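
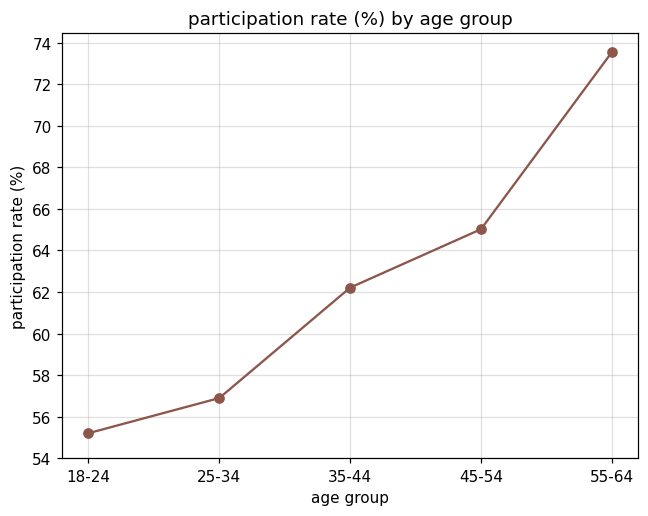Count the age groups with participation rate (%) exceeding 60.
3

Above 60: 35-44, 45-54, 55-64.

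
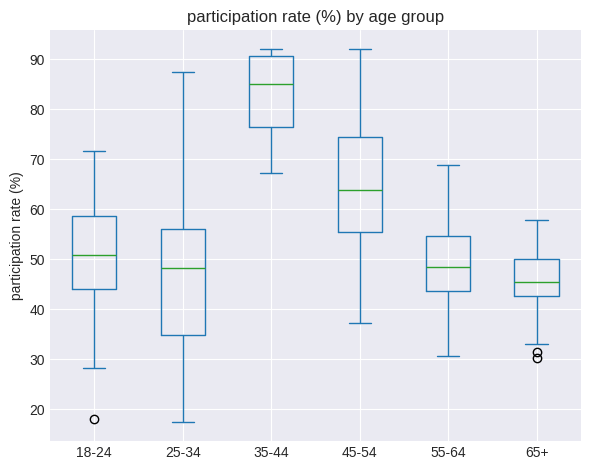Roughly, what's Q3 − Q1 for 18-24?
Q3 ≈ 60, Q1 ≈ 45; IQR ≈ 15.

≈ 15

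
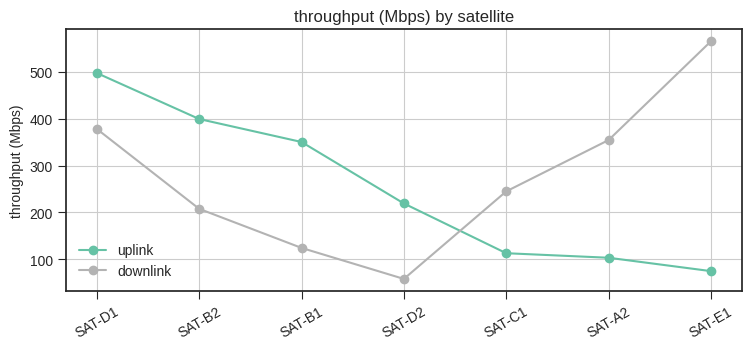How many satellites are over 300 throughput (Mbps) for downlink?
3

Above 300: SAT-D1, SAT-A2, SAT-E1.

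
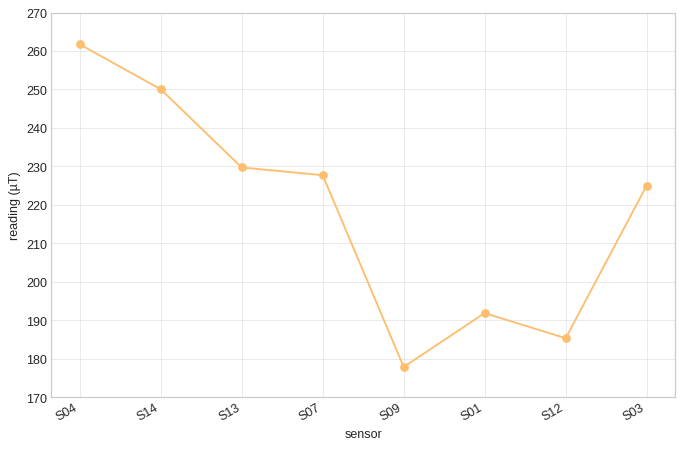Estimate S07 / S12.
≈ 1.21×

S07 ≈ 230, S12 ≈ 190; 230/190 ≈ 1.21.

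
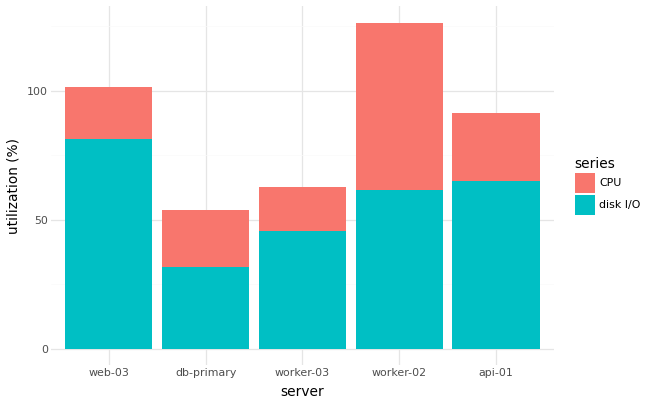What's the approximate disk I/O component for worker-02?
≈ 60

disk I/O top ≈ 60, bottom ≈ 0; segment ≈ 60.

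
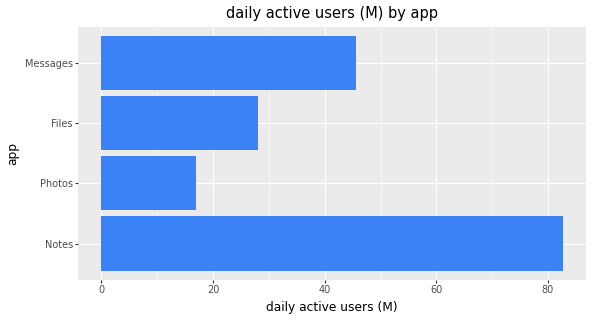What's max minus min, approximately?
≈ 60

Max Notes ≈ 80, min Photos ≈ 20; range ≈ 60.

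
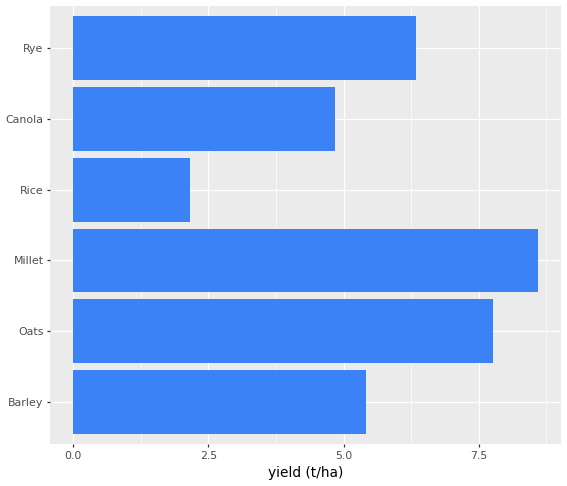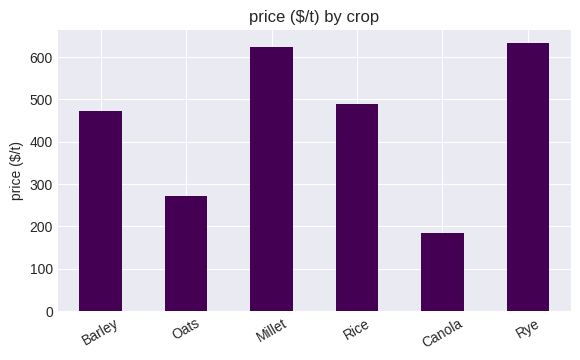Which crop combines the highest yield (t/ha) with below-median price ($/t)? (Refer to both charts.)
Chart 2 median price ($/t) ≈ 500; below-median crops: Barley, Oats, Canola. Among those, Oats has the highest yield (t/ha) (≈ 8).

Oats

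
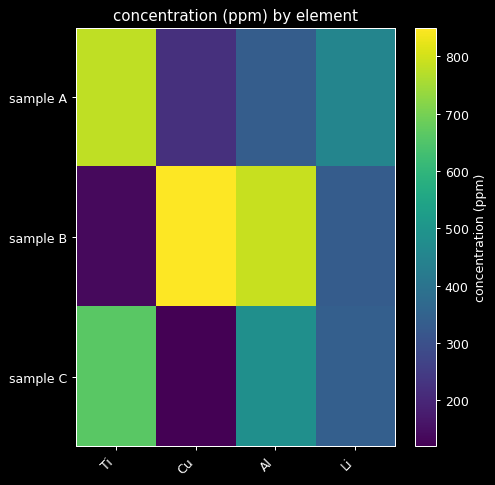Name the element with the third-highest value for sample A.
Al

Top 4 for sample A: Ti ≈ 800, Li ≈ 500, Al ≈ 300, Cu ≈ 200.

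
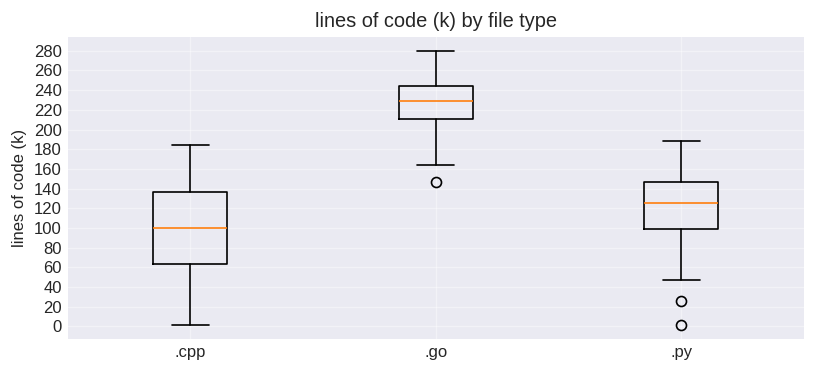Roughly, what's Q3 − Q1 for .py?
≈ 40

Q3 ≈ 140, Q1 ≈ 100; IQR ≈ 40.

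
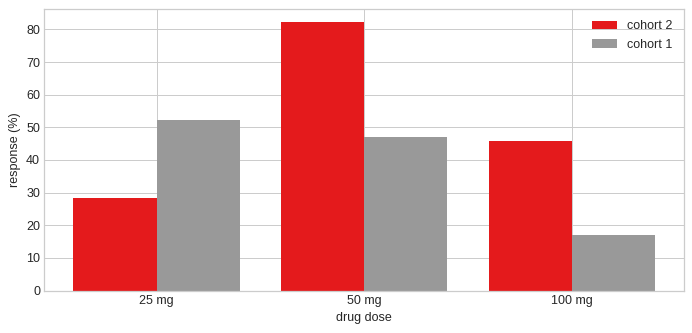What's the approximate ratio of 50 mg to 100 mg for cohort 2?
50 mg ≈ 80, 100 mg ≈ 50; 80/50 ≈ 1.6.

≈ 1.6×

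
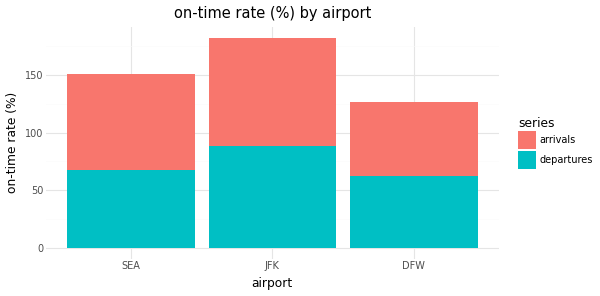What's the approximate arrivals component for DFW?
arrivals top ≈ 120, bottom ≈ 60; segment ≈ 60.

≈ 60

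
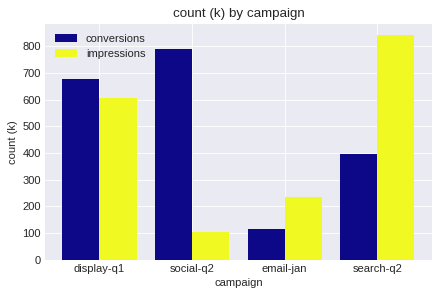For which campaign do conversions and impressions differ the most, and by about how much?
social-q2, ≈ 700 k

social-q2: conversions ≈ 800, impressions ≈ 100 → gap ≈ 700. Next-largest (search-q2) is only ≈ 400.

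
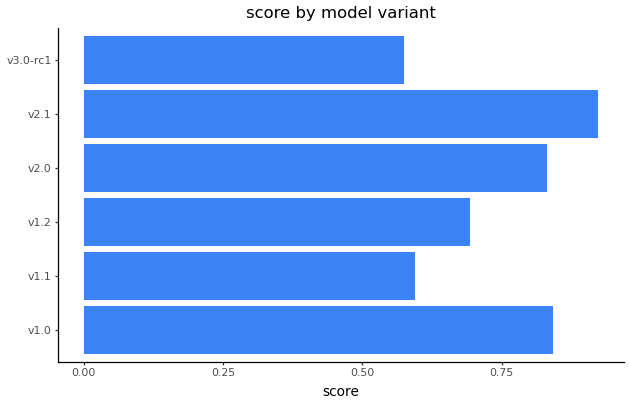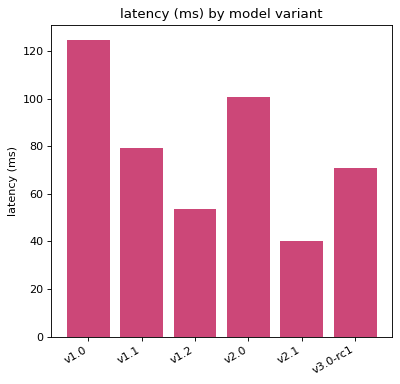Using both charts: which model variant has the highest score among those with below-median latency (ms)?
v2.1

Chart 2 median latency (ms) ≈ 80; below-median model variants: v1.2, v2.1, v3.0-rc1. Among those, v2.1 has the highest score (≈ 0.9).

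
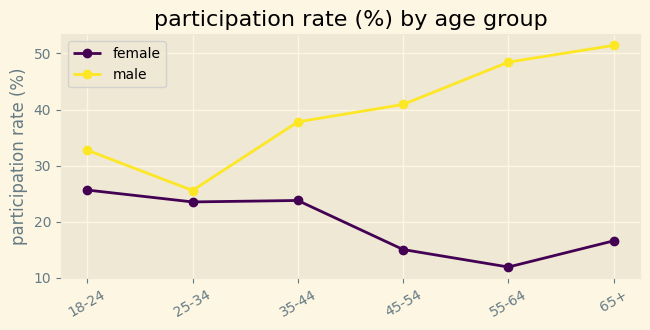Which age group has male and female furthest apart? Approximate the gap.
55-64, ≈ 40 %

55-64: male ≈ 50, female ≈ 10 → gap ≈ 40. Next-largest (65+) is only ≈ 35.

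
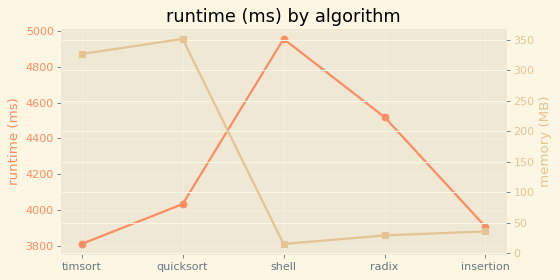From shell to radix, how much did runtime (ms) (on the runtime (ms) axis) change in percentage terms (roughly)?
≈ -10%

shell ≈ 5000, radix ≈ 4500; (4500 − 5000) / 5000 ≈ -10%.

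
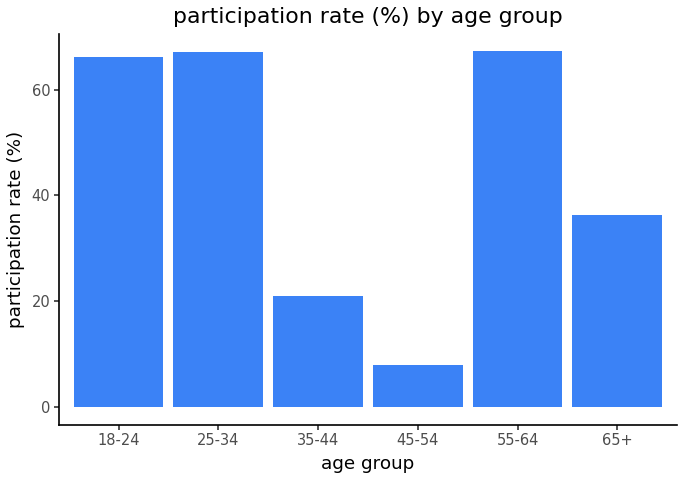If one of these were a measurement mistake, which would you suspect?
45-54 ≈ 10; the rest sit between ≈ 20 and ≈ 70.

45-54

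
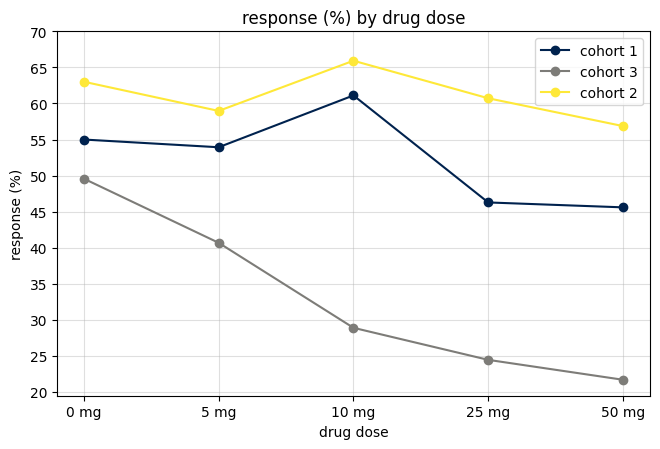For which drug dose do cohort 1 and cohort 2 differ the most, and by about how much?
25 mg, ≈ 15 %

25 mg: cohort 1 ≈ 45, cohort 2 ≈ 60 → gap ≈ 15. Next-largest (50 mg) is only ≈ 10.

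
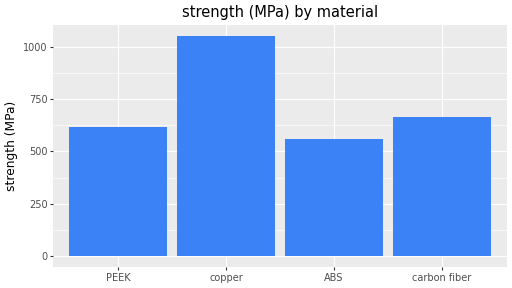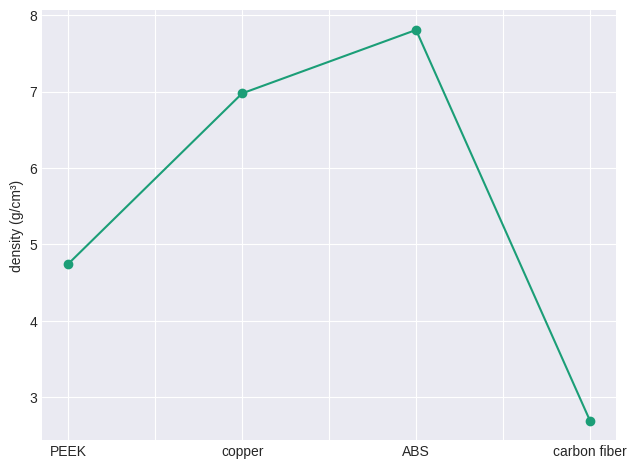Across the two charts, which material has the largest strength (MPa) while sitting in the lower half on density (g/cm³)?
carbon fiber

Chart 2 median density (g/cm³) ≈ 6; below-median materials: PEEK, carbon fiber. Among those, carbon fiber has the highest strength (MPa) (≈ 700).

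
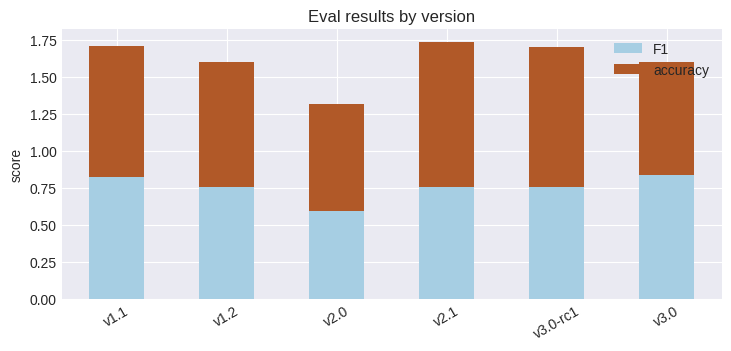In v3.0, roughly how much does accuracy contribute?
≈ 0.8

accuracy top ≈ 1.6, bottom ≈ 0.8; segment ≈ 0.8.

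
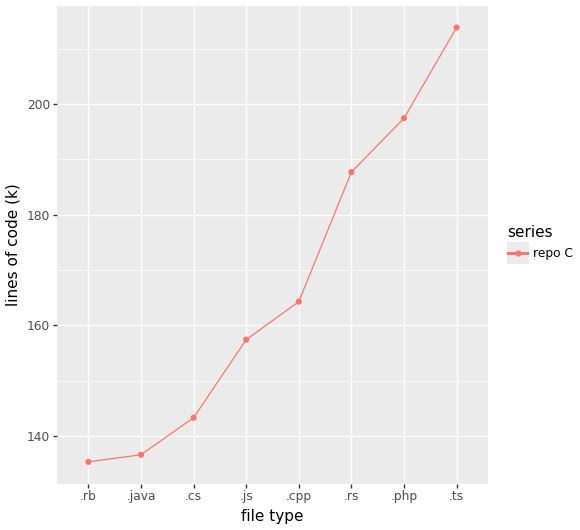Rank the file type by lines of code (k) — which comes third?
Top 4: .ts ≈ 210, .php ≈ 200, .rs ≈ 190, .cpp ≈ 160.

.rs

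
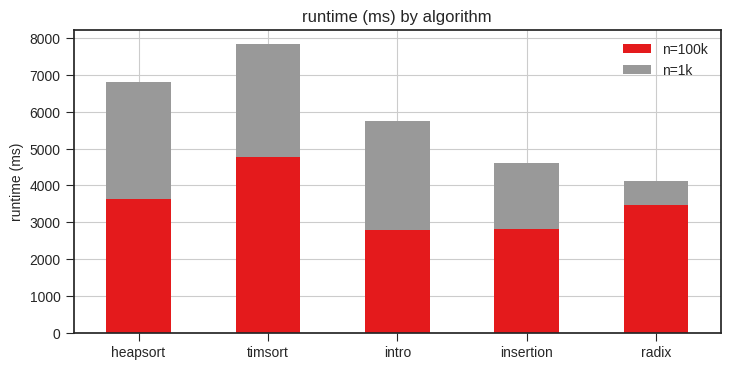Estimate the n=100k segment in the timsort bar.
n=100k top ≈ 5000, bottom ≈ 0; segment ≈ 5000.

≈ 5000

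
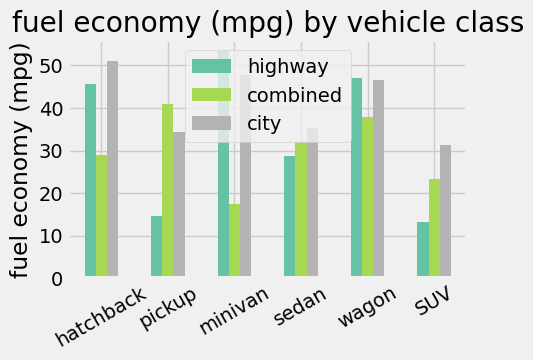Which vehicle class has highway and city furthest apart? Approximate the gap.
pickup: highway ≈ 15, city ≈ 35 → gap ≈ 20. Next-largest (SUV) is only ≈ 15.

pickup, ≈ 20 mpg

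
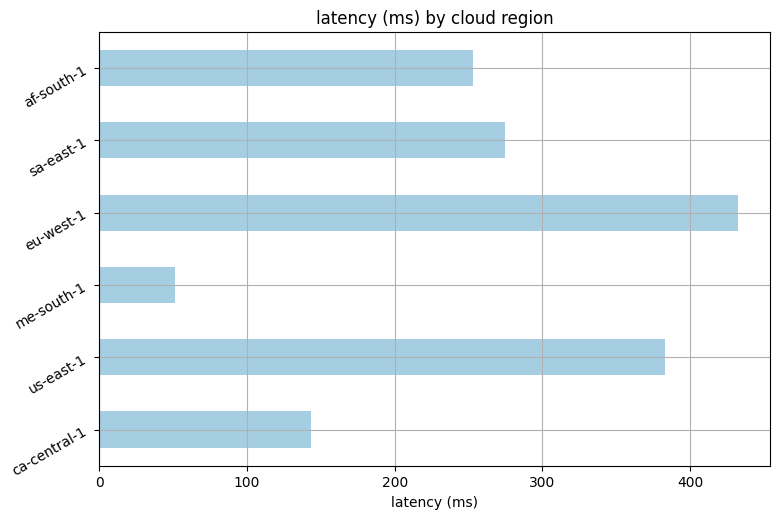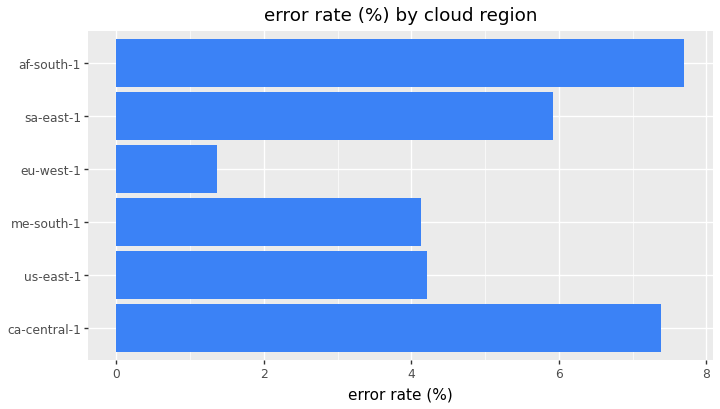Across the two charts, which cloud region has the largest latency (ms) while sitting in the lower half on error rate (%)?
eu-west-1

Chart 2 median error rate (%) ≈ 5; below-median cloud regions: us-east-1, me-south-1, eu-west-1. Among those, eu-west-1 has the highest latency (ms) (≈ 450).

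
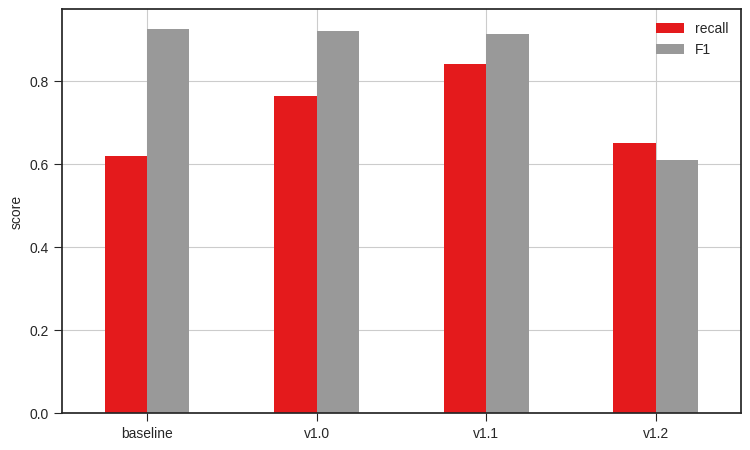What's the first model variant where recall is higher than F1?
v1.1: recall ≈ 0.8 vs F1 ≈ 0.9 (not yet); v1.2: recall ≈ 0.7 vs F1 ≈ 0.6 (first crossover).

v1.2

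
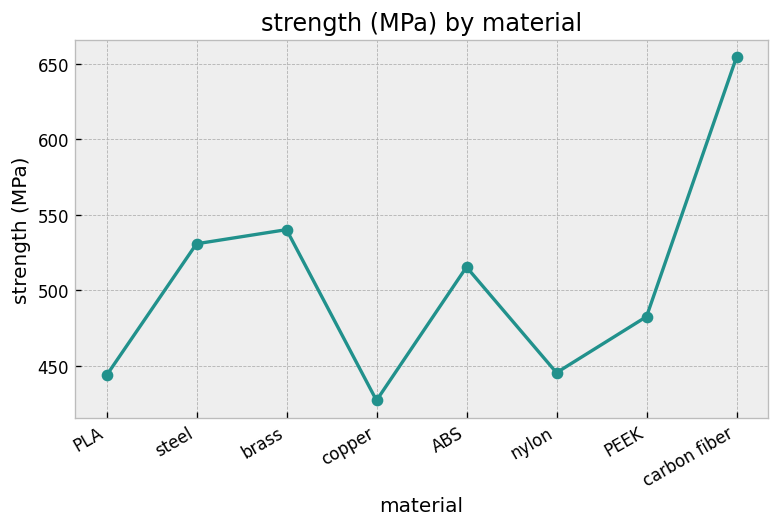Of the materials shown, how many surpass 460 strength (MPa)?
Above 460: steel, brass, ABS, PEEK, carbon fiber.

5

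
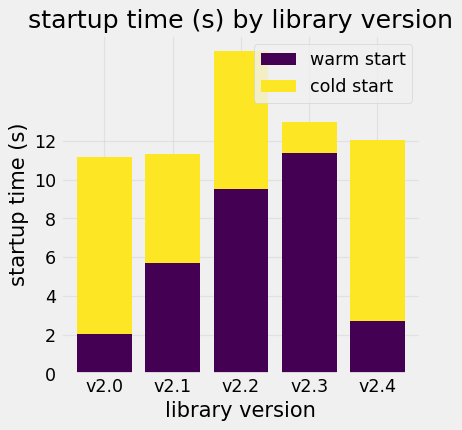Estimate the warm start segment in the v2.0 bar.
warm start top ≈ 2, bottom ≈ 0; segment ≈ 2.

≈ 2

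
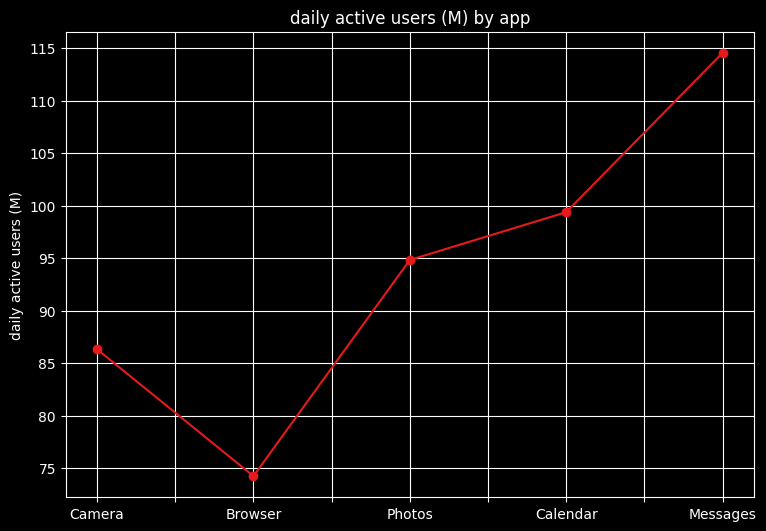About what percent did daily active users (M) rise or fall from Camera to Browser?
≈ -11.8%

Camera ≈ 85, Browser ≈ 75; (75 − 85) / 85 ≈ -11.8%.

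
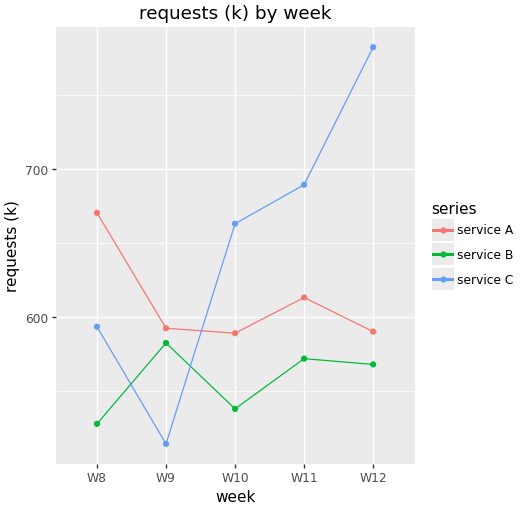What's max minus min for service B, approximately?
≈ 50

Max W9 ≈ 575, min W8 ≈ 525; range ≈ 50.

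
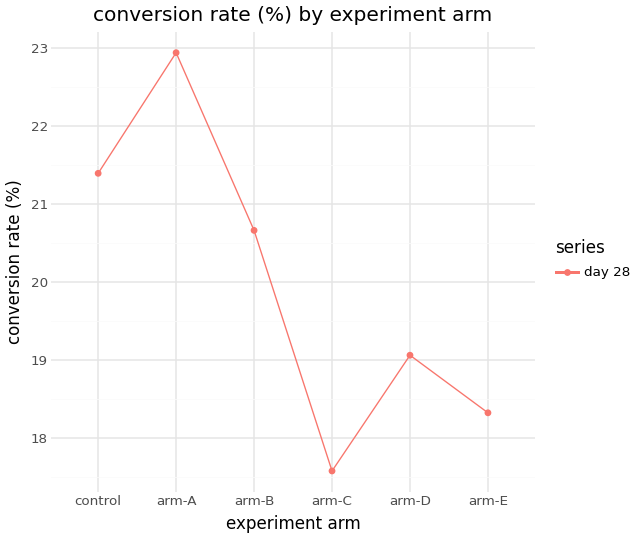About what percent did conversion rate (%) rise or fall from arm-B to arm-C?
arm-B ≈ 20.5, arm-C ≈ 17.5; (17.5 − 20.5) / 20.5 ≈ -14.6%.

≈ -14.6%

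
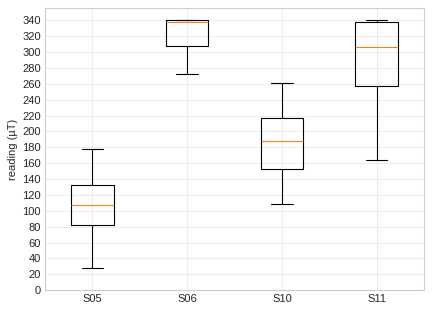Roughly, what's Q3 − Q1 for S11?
Q3 ≈ 340, Q1 ≈ 260; IQR ≈ 80.

≈ 80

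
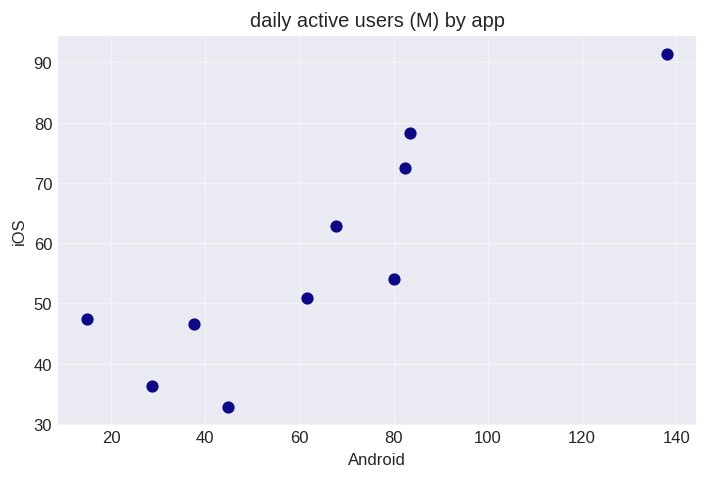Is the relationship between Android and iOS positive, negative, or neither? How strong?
Points are positively correlated; strong (|r| ≈ 0.9).

positive, strong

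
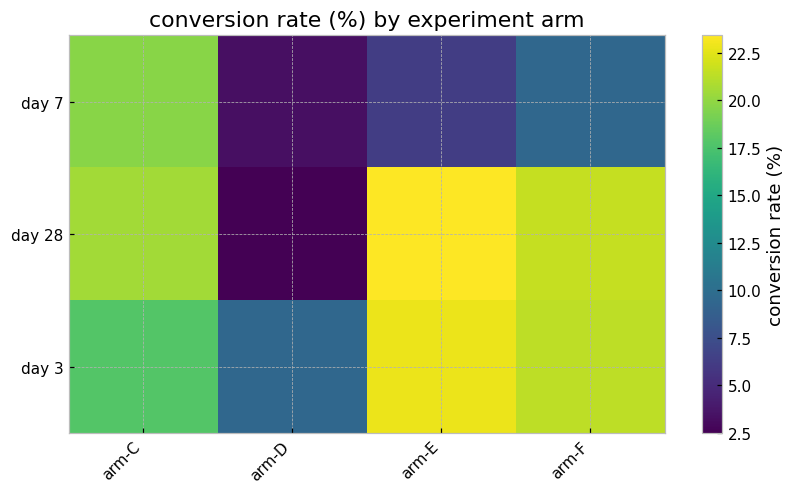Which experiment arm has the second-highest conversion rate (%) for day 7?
Top 3 for day 7: arm-C ≈ 20, arm-F ≈ 10, arm-E ≈ 6.

arm-F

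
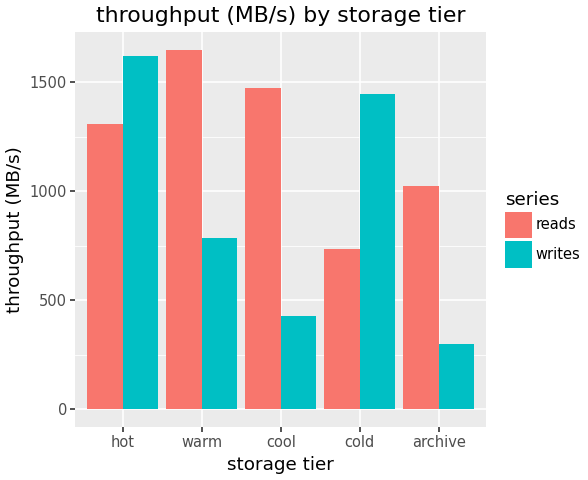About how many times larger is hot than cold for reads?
hot ≈ 1400, cold ≈ 800; 1400/800 ≈ 1.75.

≈ 1.75×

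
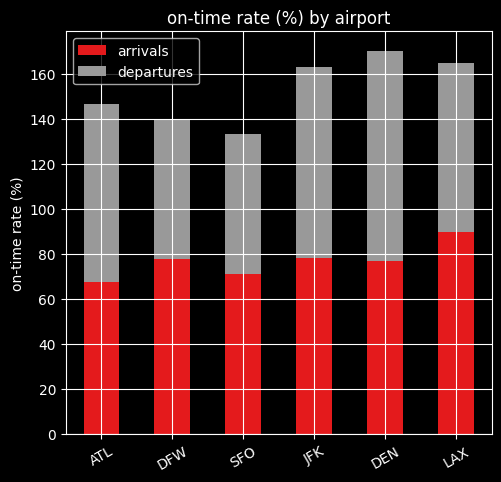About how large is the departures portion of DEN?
departures top ≈ 180, bottom ≈ 80; segment ≈ 100.

≈ 100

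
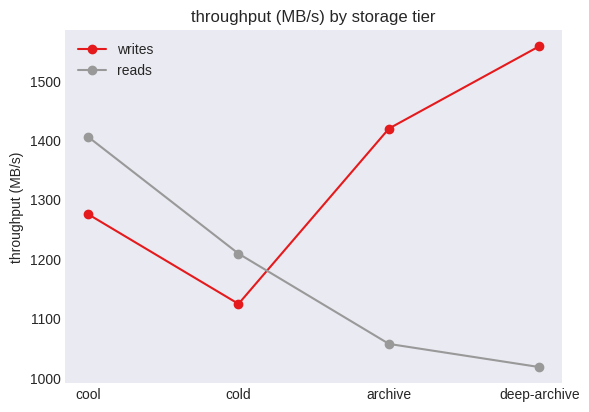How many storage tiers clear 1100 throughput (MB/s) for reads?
2

Above 1100: cool, cold.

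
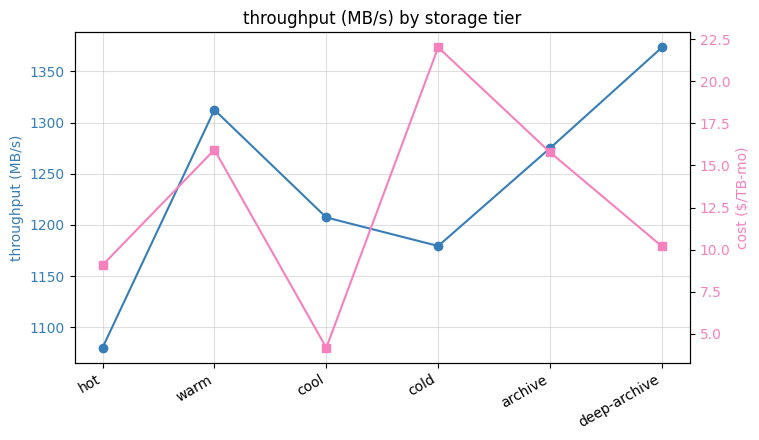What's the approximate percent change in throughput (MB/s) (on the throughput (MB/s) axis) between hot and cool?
hot ≈ 1075, cool ≈ 1200; (1200 − 1075) / 1075 ≈ +11.6%.

≈ +11.6%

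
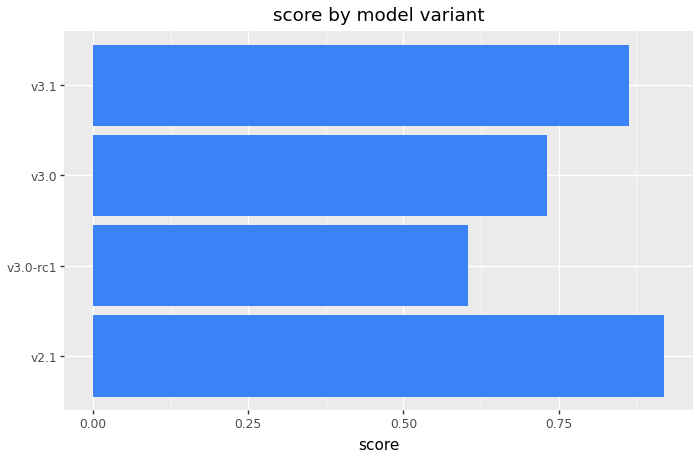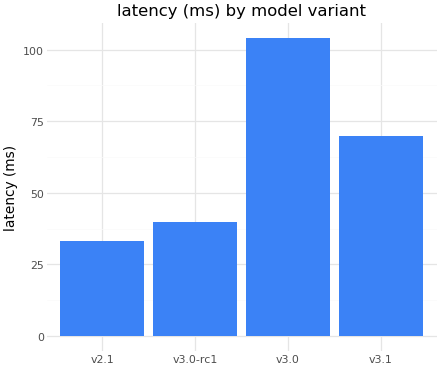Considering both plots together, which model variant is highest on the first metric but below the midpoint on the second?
Chart 2 median latency (ms) ≈ 50; below-median model variants: v2.1, v3.0-rc1. Among those, v2.1 has the highest score (≈ 0.9).

v2.1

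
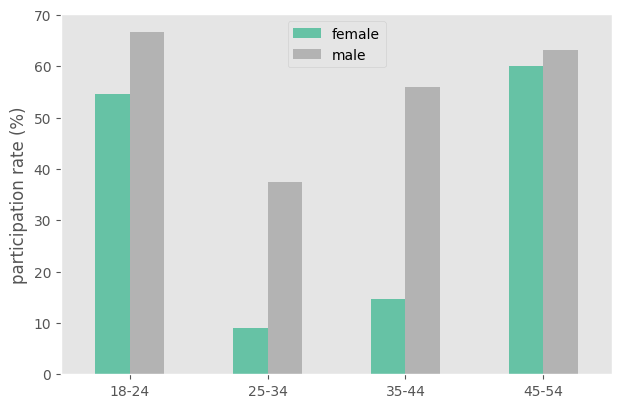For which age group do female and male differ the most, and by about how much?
35-44, ≈ 50 %

35-44: female ≈ 10, male ≈ 60 → gap ≈ 50. Next-largest (25-34) is only ≈ 30.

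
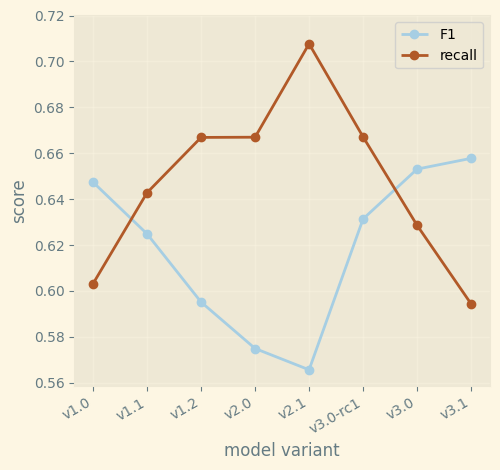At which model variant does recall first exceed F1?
v1.1

v1.0: recall ≈ 0.60 vs F1 ≈ 0.64 (not yet); v1.1: recall ≈ 0.64 vs F1 ≈ 0.62 (first crossover).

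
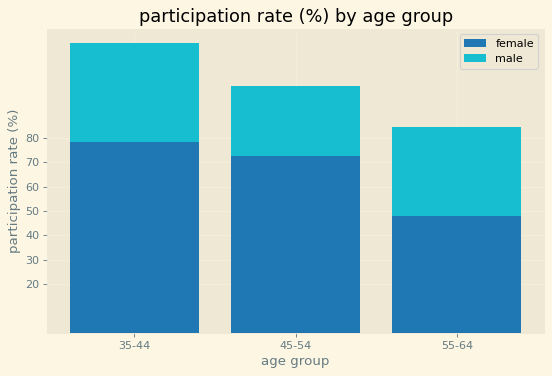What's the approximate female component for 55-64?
≈ 50

female top ≈ 50, bottom ≈ 0; segment ≈ 50.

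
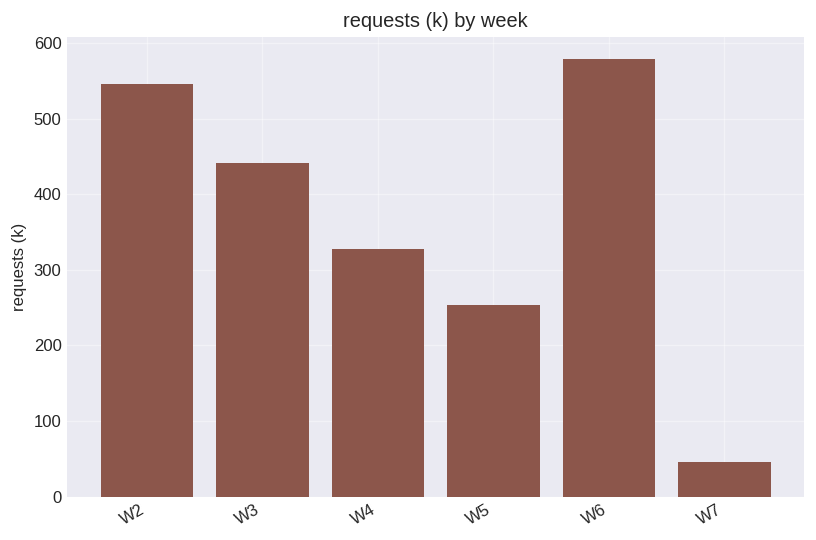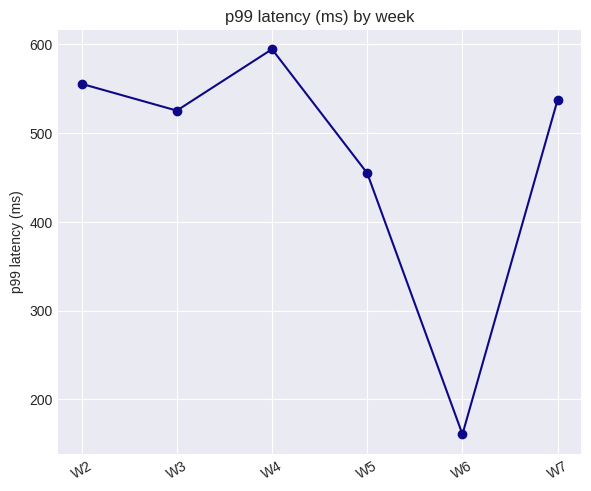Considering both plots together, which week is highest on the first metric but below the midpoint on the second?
Chart 2 median p99 latency (ms) ≈ 500; below-median weeks: W3, W5, W6. Among those, W6 has the highest requests (k) (≈ 600).

W6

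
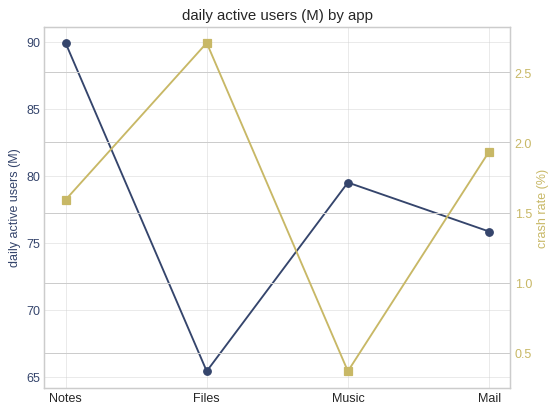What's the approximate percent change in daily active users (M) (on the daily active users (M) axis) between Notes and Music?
Notes ≈ 90, Music ≈ 80; (80 − 90) / 90 ≈ -11.1%.

≈ -11.1%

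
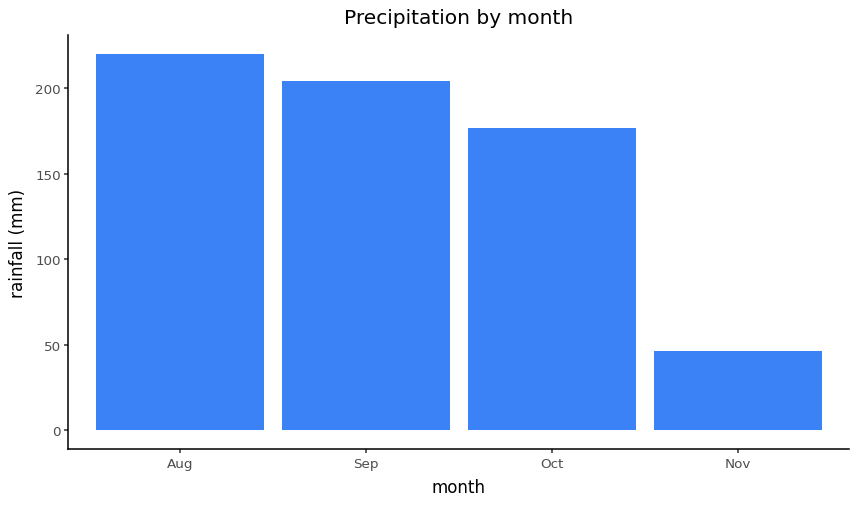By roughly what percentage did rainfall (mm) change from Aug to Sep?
≈ -9.1%

Aug ≈ 220, Sep ≈ 200; (200 − 220) / 220 ≈ -9.1%.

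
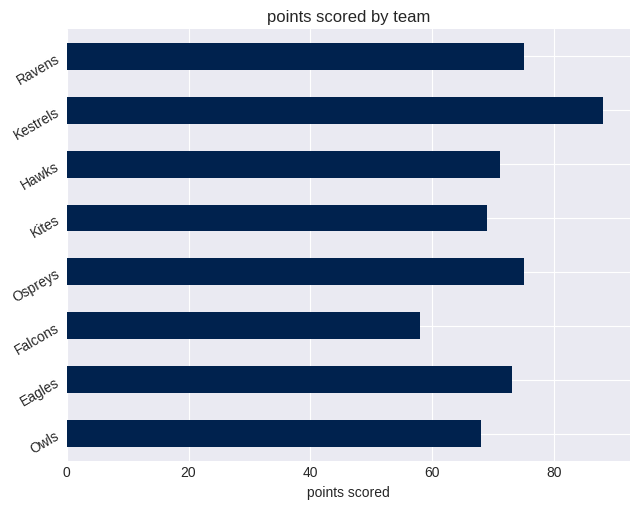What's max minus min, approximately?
Max Kestrels ≈ 90, min Falcons ≈ 60; range ≈ 30.

≈ 30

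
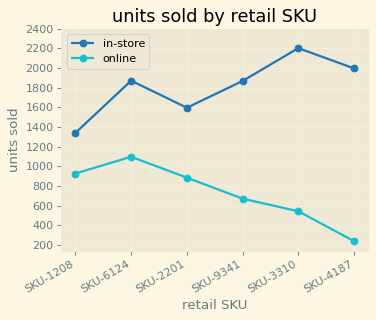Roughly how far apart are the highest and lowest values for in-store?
Max SKU-3310 ≈ 2200, min SKU-1208 ≈ 1400; range ≈ 800.

≈ 800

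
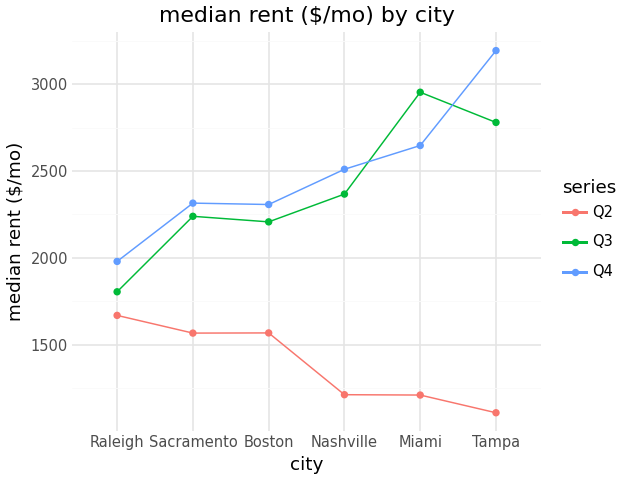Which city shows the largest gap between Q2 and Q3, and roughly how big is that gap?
Miami: Q2 ≈ 1200, Q3 ≈ 3000 → gap ≈ 1800. Next-largest (Tampa) is only ≈ 1600.

Miami, ≈ 1800 $/mo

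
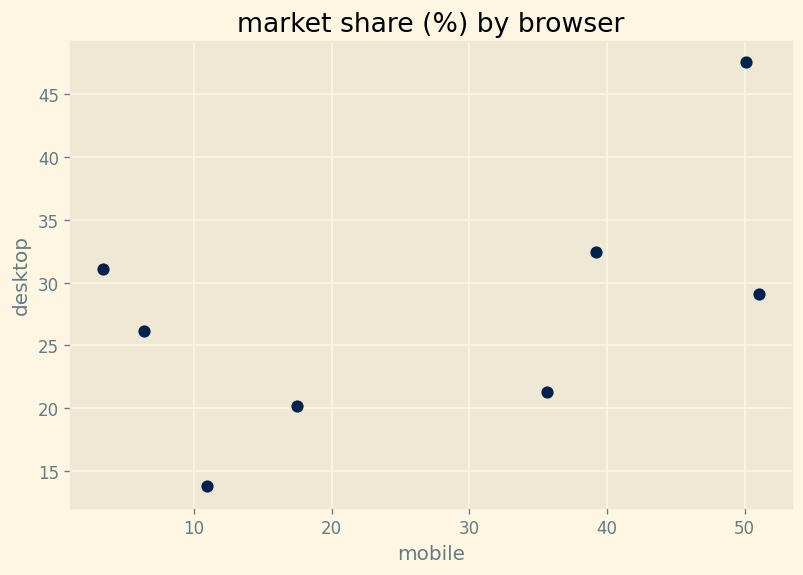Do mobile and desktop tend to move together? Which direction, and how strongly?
Points are positively correlated; moderate (|r| ≈ 0.5).

positive, moderate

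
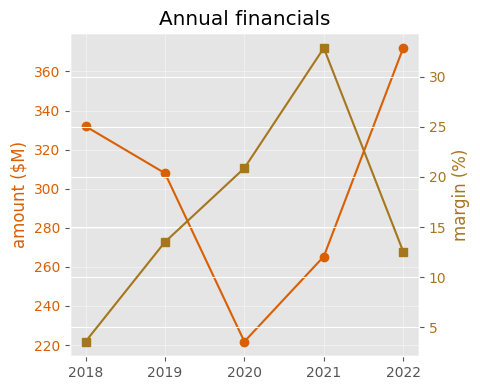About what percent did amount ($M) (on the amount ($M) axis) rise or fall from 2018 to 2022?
≈ +11.8%

2018 ≈ 340, 2022 ≈ 380; (380 − 340) / 340 ≈ +11.8%.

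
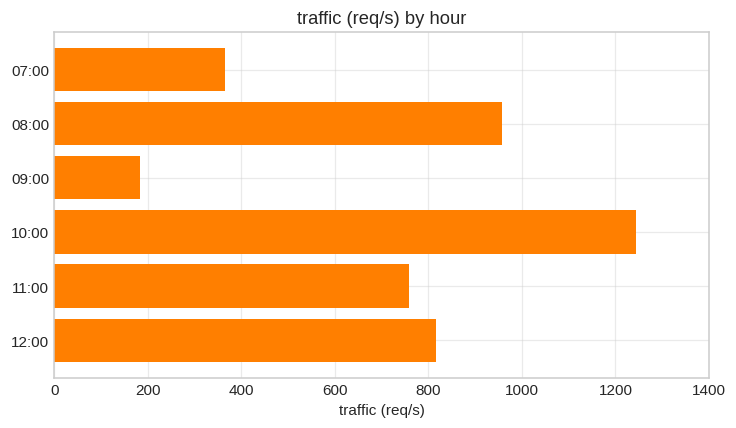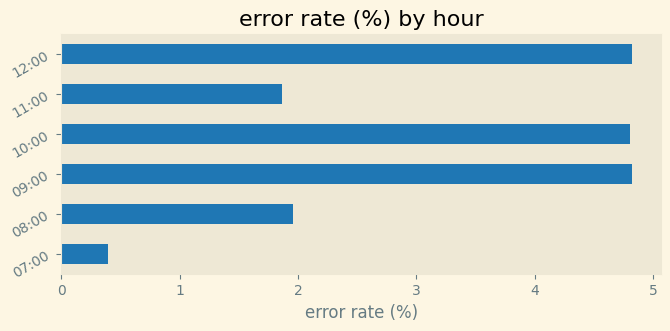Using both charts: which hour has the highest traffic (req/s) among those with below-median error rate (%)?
08:00

Chart 2 median error rate (%) ≈ 3.5; below-median hours: 07:00, 08:00, 11:00. Among those, 08:00 has the highest traffic (req/s) (≈ 1000).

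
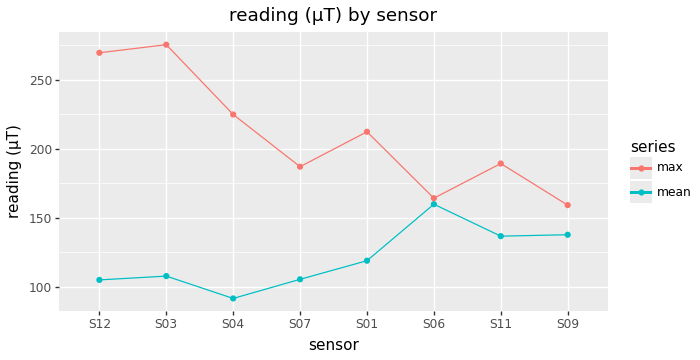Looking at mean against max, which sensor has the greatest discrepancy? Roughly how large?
S03: mean ≈ 100, max ≈ 280 → gap ≈ 180. Next-largest (S12) is only ≈ 160.

S03, ≈ 180 µT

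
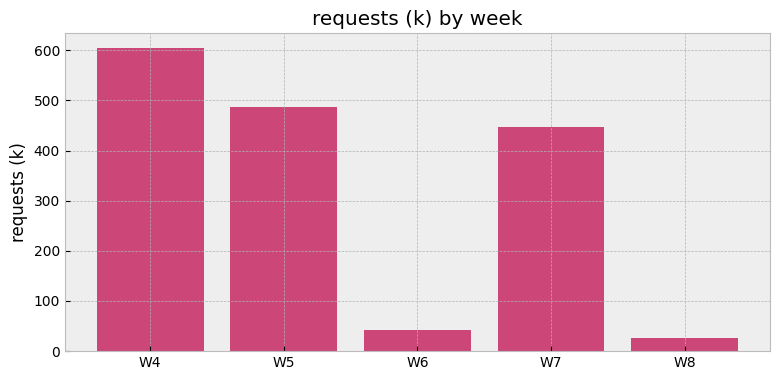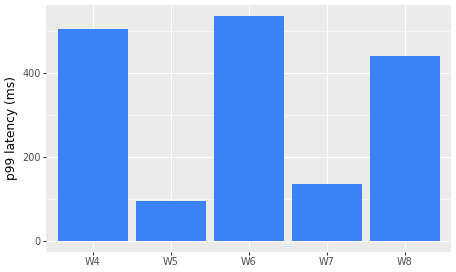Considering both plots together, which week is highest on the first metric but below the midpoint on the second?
W5

Chart 2 median p99 latency (ms) ≈ 450; below-median weeks: W5, W7. Among those, W5 has the highest requests (k) (≈ 500).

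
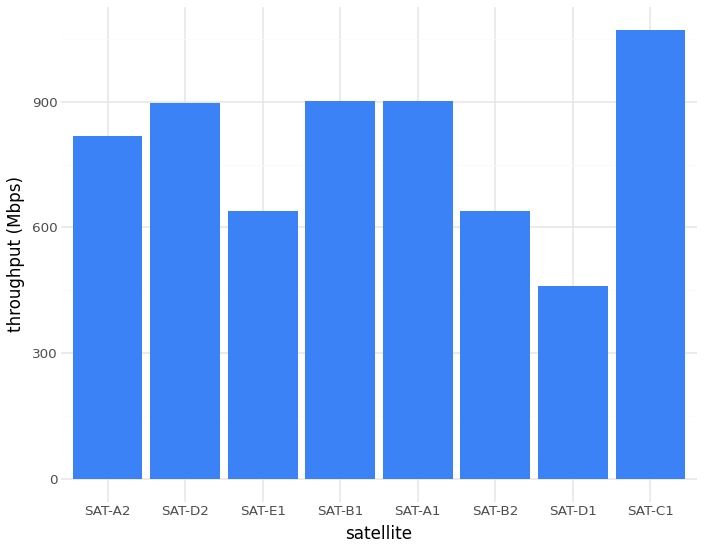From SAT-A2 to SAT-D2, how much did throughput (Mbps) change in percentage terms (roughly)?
≈ +12.5%

SAT-A2 ≈ 800, SAT-D2 ≈ 900; (900 − 800) / 800 ≈ +12.5%.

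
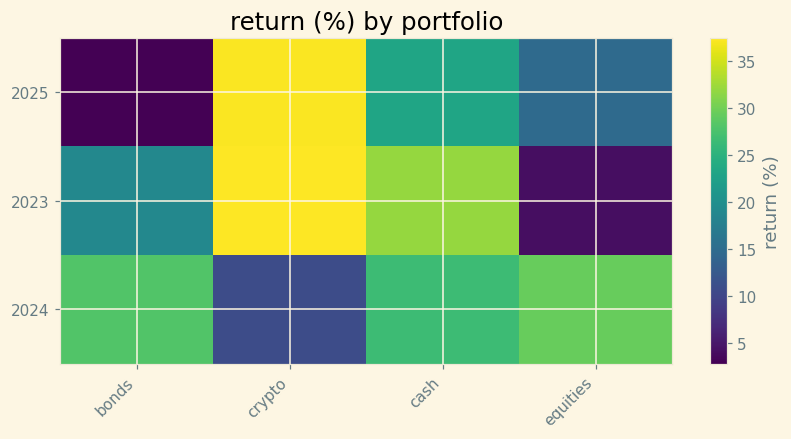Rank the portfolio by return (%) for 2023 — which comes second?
Top 3 for 2023: crypto ≈ 35, cash ≈ 30, bonds ≈ 20.

cash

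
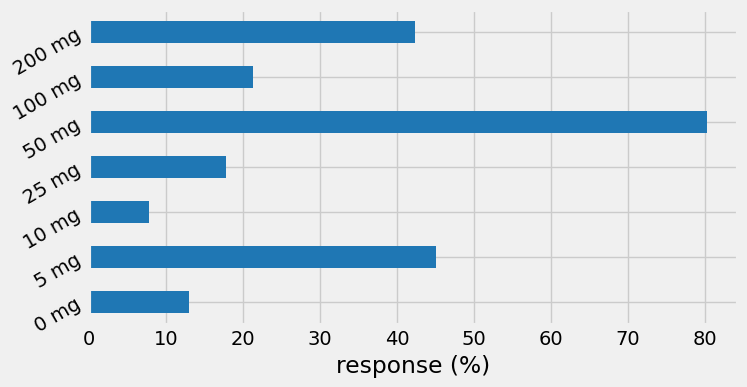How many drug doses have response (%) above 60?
Above 60: 50 mg.

1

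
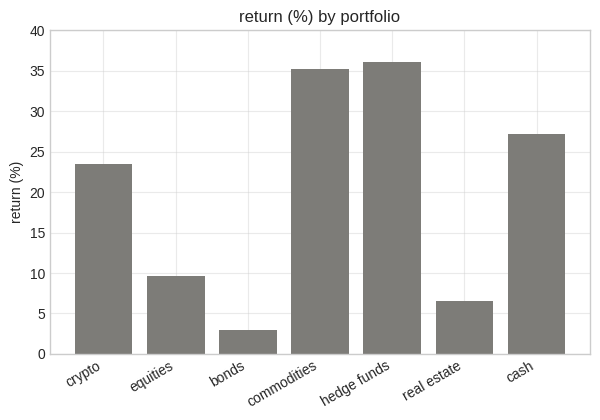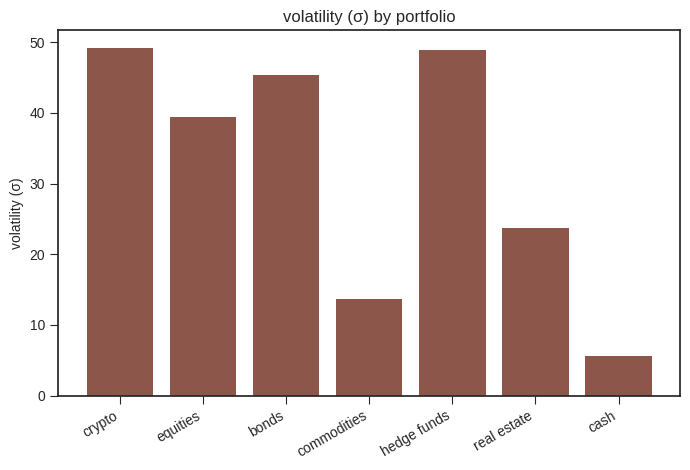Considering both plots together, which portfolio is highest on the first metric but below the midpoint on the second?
Chart 2 median volatility (σ) ≈ 40; below-median portfolios: commodities, real estate, cash. Among those, commodities has the highest return (%) (≈ 35).

commodities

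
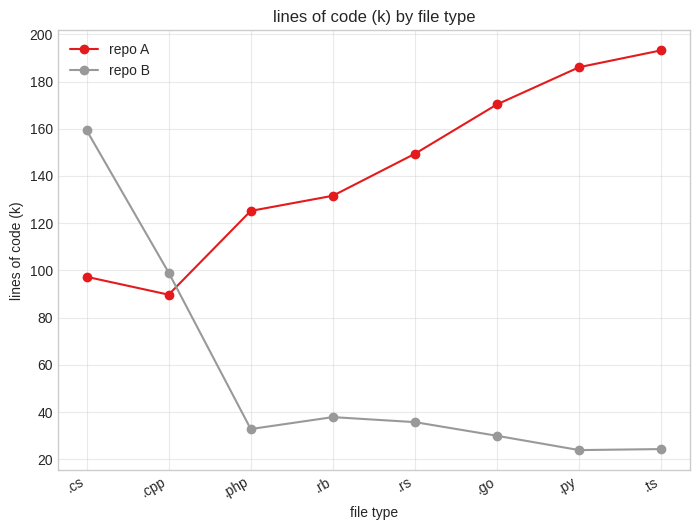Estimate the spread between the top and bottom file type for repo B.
Max .cs ≈ 160, min .py ≈ 20; range ≈ 140.

≈ 140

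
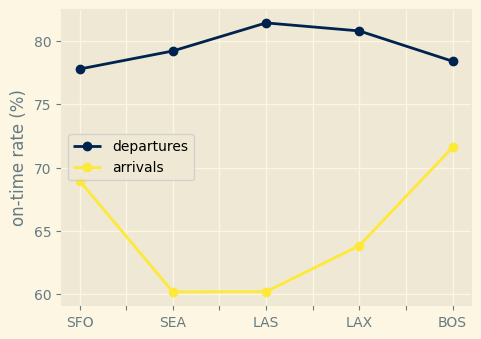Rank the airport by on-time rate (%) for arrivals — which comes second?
SFO

Top 3 for arrivals: BOS ≈ 72, SFO ≈ 68, LAX ≈ 64.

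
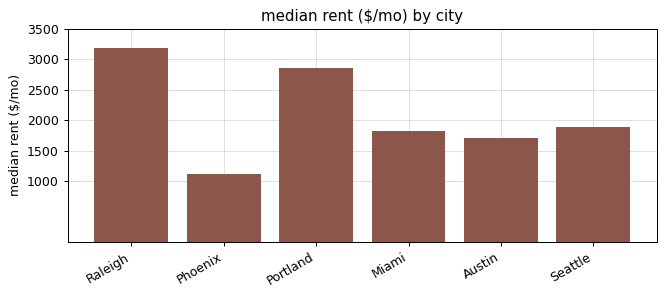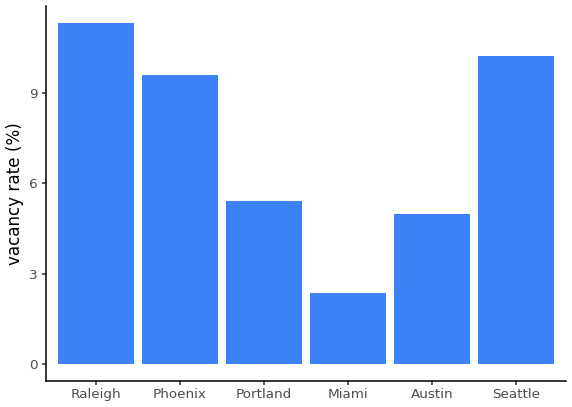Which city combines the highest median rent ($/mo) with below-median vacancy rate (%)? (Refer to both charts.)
Portland

Chart 2 median vacancy rate (%) ≈ 8; below-median cities: Portland, Miami, Austin. Among those, Portland has the highest median rent ($/mo) (≈ 3000).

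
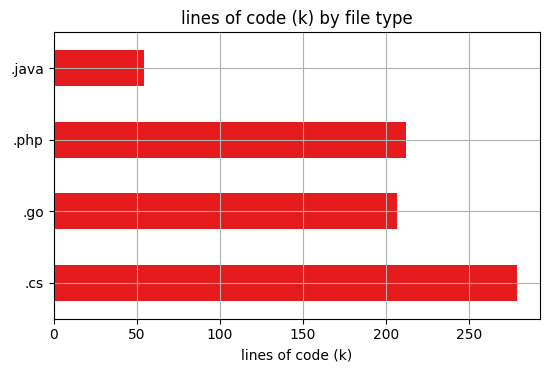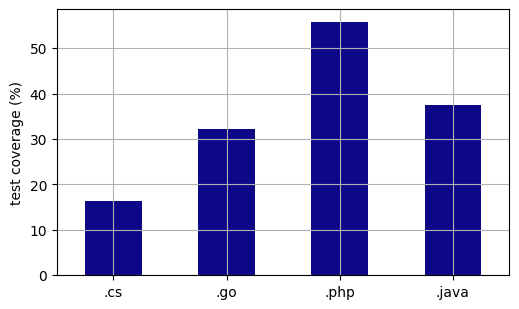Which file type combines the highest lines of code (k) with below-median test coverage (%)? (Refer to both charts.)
.cs

Chart 2 median test coverage (%) ≈ 30; below-median file types: .cs, .go. Among those, .cs has the highest lines of code (k) (≈ 300).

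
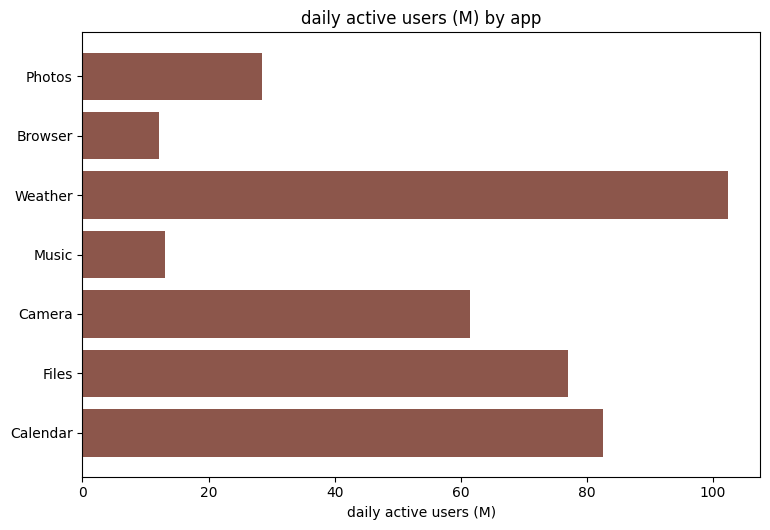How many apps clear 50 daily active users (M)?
Above 50: Weather, Camera, Files, Calendar.

4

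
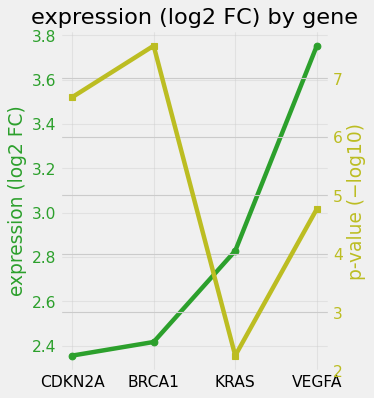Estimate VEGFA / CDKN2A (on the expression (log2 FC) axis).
≈ 1.58×

VEGFA ≈ 3.8, CDKN2A ≈ 2.4; 3.8/2.4 ≈ 1.58.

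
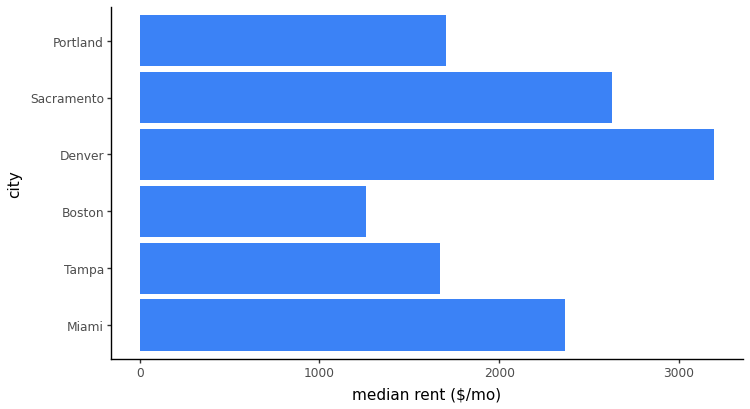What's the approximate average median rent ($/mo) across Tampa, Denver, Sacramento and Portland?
(1500 + 3000 + 2500 + 1500) / 4 ≈ 2125.

≈ 2125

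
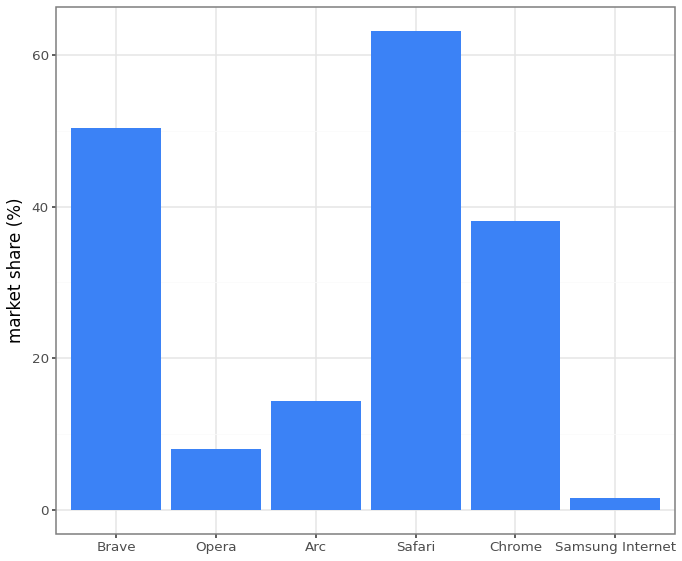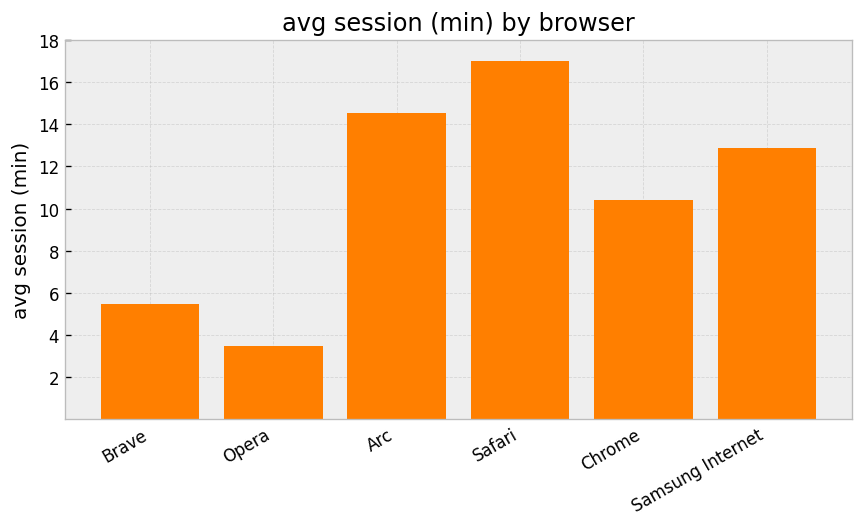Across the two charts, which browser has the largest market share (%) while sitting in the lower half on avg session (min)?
Brave

Chart 2 median avg session (min) ≈ 12; below-median browsers: Brave, Opera, Chrome. Among those, Brave has the highest market share (%) (≈ 50).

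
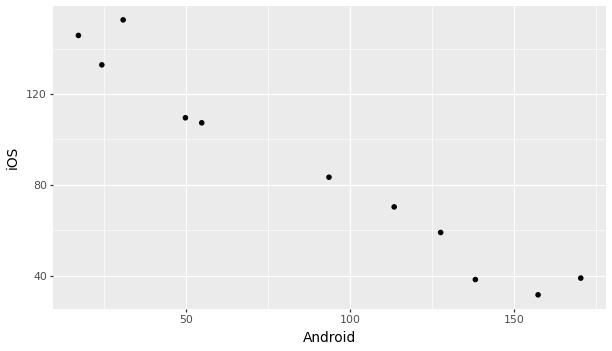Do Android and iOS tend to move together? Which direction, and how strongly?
negative, strong

Points are negatively correlated; strong (|r| ≈ 1.0).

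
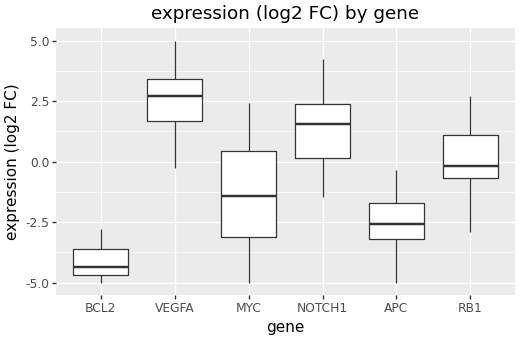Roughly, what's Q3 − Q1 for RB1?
Q3 ≈ 1, Q1 ≈ -1; IQR ≈ 2.

≈ 2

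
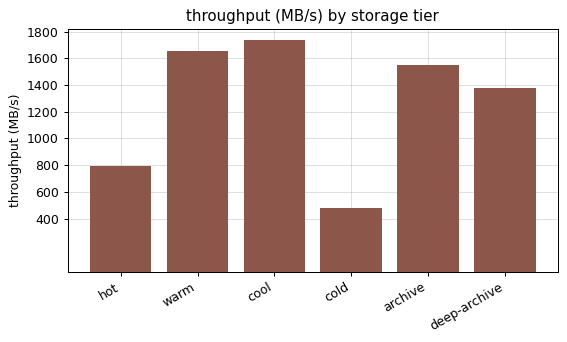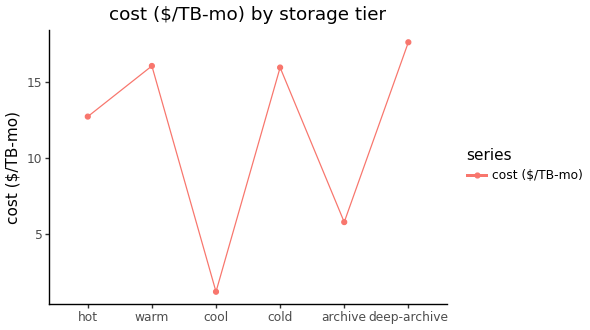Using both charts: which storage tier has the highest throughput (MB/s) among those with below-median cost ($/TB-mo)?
Chart 2 median cost ($/TB-mo) ≈ 14; below-median storage tiers: hot, cool, archive. Among those, cool has the highest throughput (MB/s) (≈ 1800).

cool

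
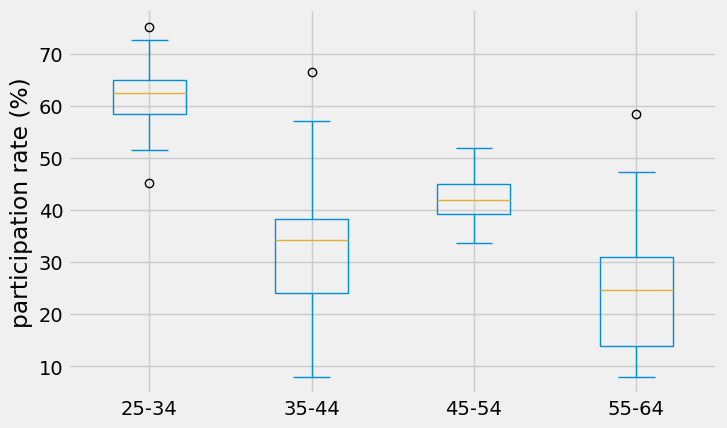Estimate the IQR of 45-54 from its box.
≈ 5

Q3 ≈ 45, Q1 ≈ 40; IQR ≈ 5.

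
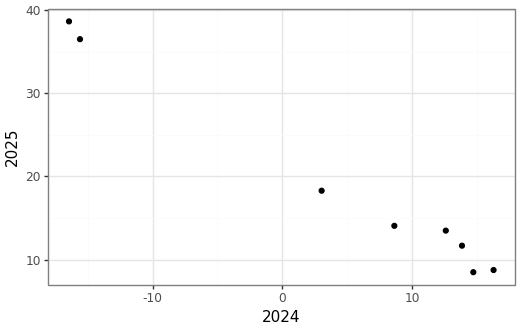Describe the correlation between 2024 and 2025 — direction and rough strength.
Points are negatively correlated; strong (|r| ≈ 1.0).

negative, strong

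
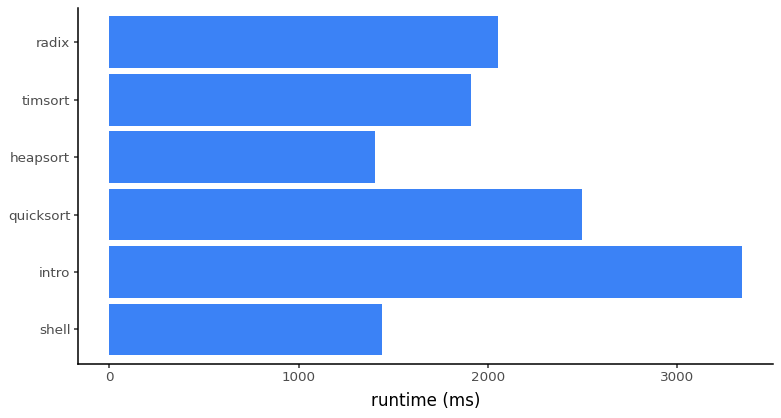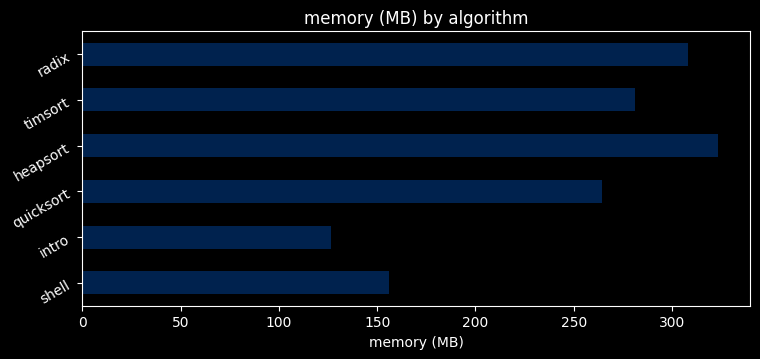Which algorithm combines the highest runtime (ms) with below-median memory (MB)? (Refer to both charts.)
Chart 2 median memory (MB) ≈ 250; below-median algorithms: shell, intro, quicksort. Among those, intro has the highest runtime (ms) (≈ 3500).

intro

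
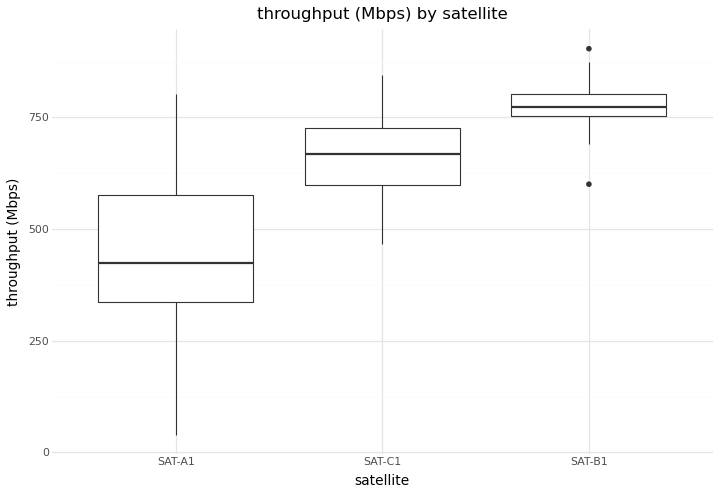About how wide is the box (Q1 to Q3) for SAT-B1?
Q3 ≈ 800, Q1 ≈ 750; IQR ≈ 50.

≈ 50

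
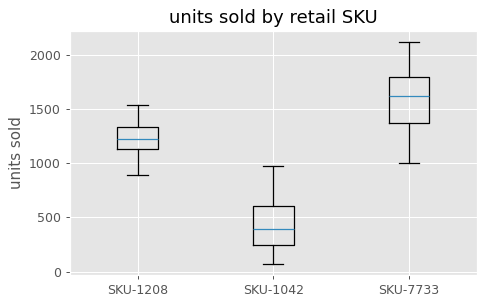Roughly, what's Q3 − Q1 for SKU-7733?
Q3 ≈ 1800, Q1 ≈ 1400; IQR ≈ 400.

≈ 400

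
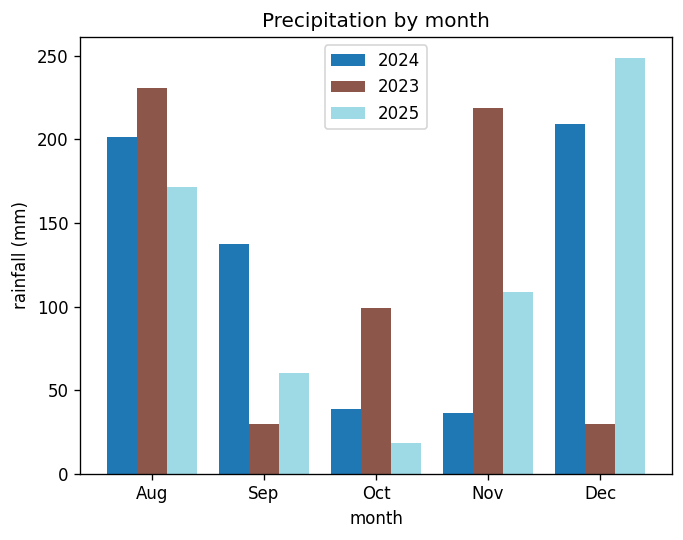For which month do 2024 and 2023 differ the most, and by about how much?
Nov, ≈ 200 mm

Nov: 2024 ≈ 25, 2023 ≈ 225 → gap ≈ 200. Next-largest (Dec) is only ≈ 175.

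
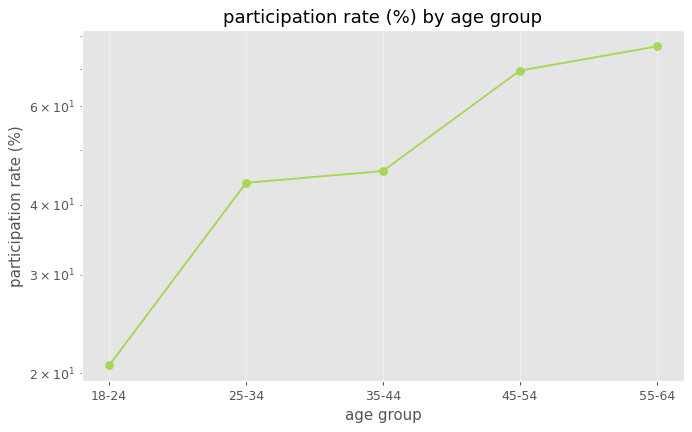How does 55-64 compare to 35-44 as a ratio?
≈ 1.67×

55-64 ≈ 75, 35-44 ≈ 45; 75/45 ≈ 1.67.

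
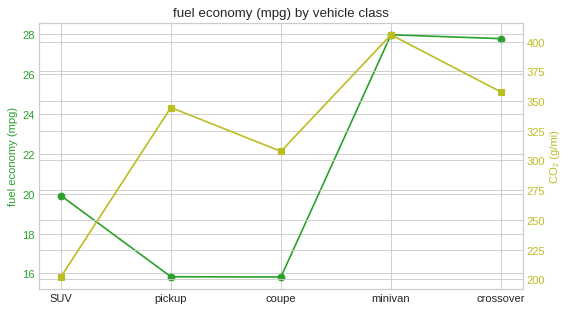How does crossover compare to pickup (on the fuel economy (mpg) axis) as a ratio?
crossover ≈ 28, pickup ≈ 16; 28/16 ≈ 1.75.

≈ 1.75×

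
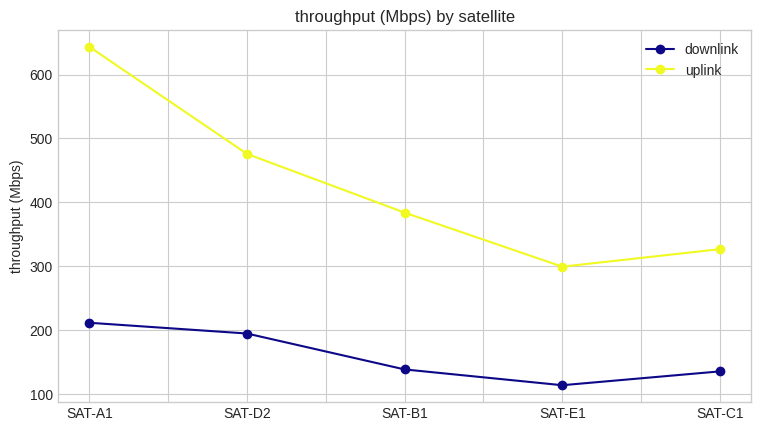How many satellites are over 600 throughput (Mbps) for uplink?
1

Above 600: SAT-A1.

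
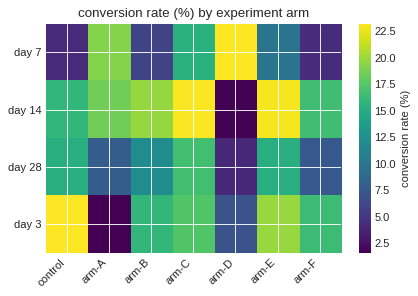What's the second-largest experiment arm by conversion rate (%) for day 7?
Top 3 for day 7: arm-D ≈ 24, arm-A ≈ 20, arm-C ≈ 16.

arm-A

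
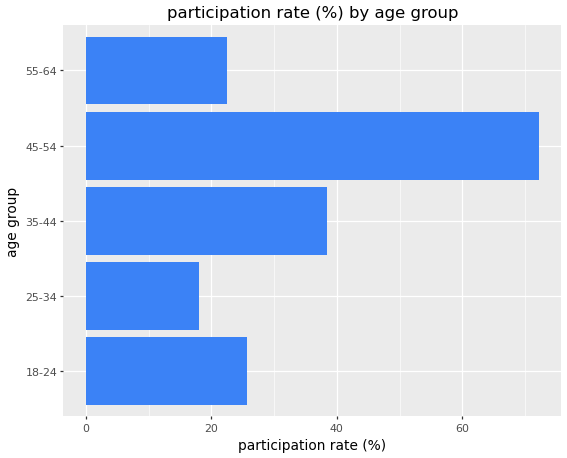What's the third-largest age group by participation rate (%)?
Top 4: 45-54 ≈ 70, 35-44 ≈ 40, 18-24 ≈ 30, 55-64 ≈ 20.

18-24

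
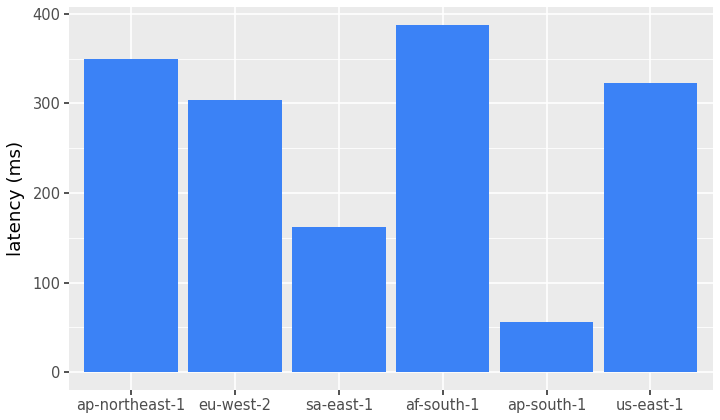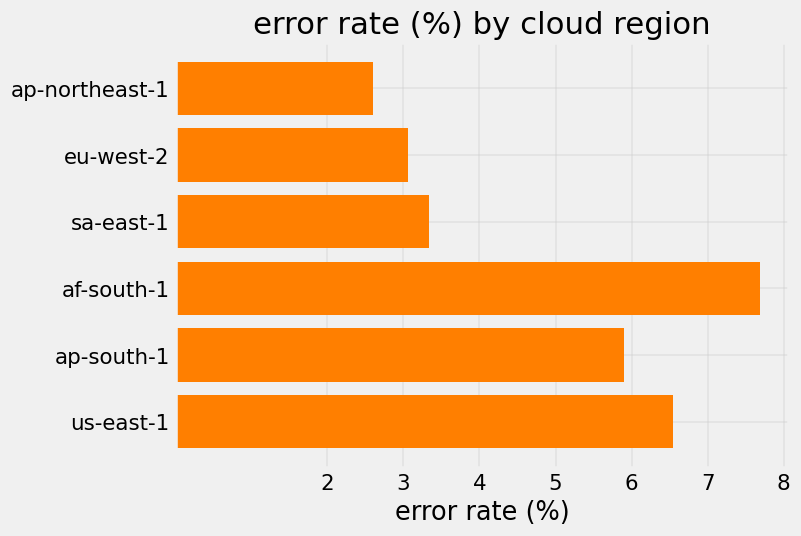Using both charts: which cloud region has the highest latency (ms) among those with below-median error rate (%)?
Chart 2 median error rate (%) ≈ 5; below-median cloud regions: ap-northeast-1, eu-west-2, sa-east-1. Among those, ap-northeast-1 has the highest latency (ms) (≈ 350).

ap-northeast-1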